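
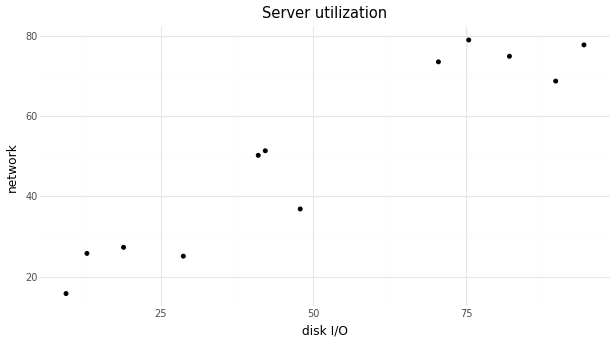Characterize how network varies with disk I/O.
Points are positively correlated; strong (|r| ≈ 0.9).

positive, strong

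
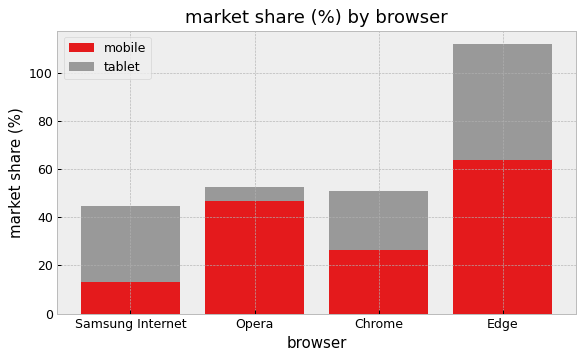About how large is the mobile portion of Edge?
≈ 60

mobile top ≈ 60, bottom ≈ 0; segment ≈ 60.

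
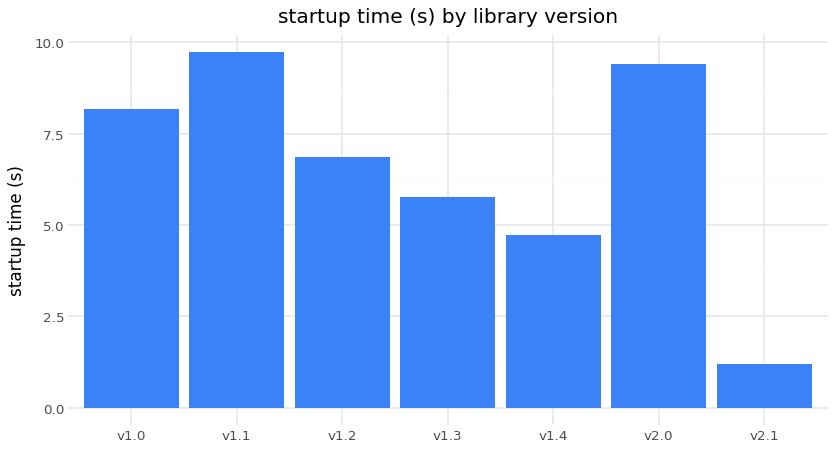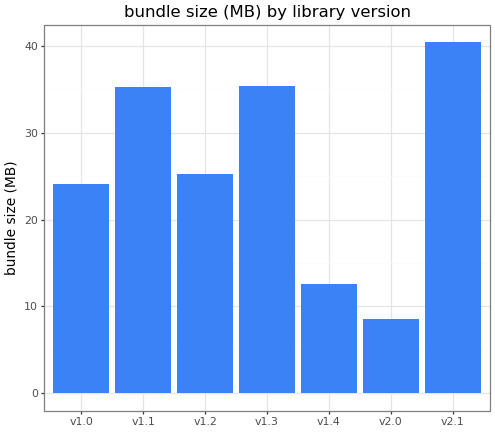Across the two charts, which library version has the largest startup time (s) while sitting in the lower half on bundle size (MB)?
Chart 2 median bundle size (MB) ≈ 25; below-median library versions: v1.0, v1.4, v2.0. Among those, v2.0 has the highest startup time (s) (≈ 9).

v2.0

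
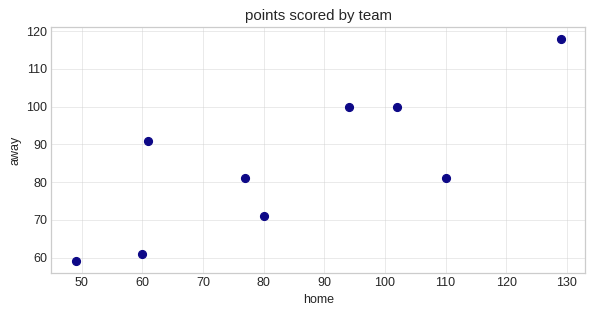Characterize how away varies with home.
positive, strong

Points are positively correlated; strong (|r| ≈ 0.8).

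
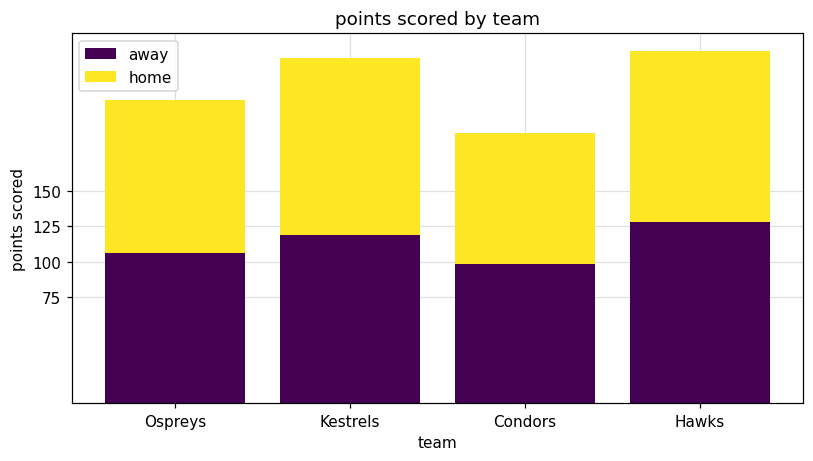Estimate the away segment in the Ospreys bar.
away top ≈ 100, bottom ≈ 0; segment ≈ 100.

≈ 100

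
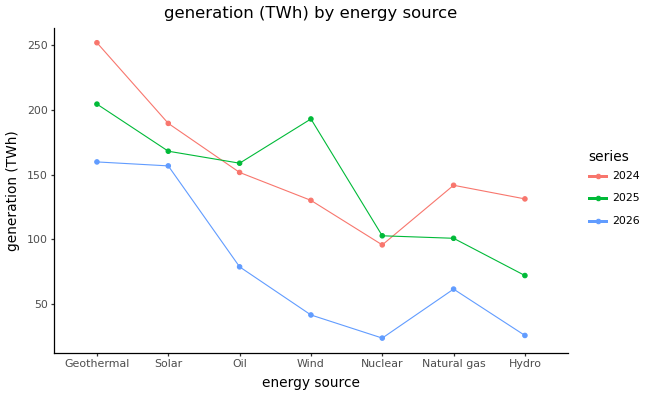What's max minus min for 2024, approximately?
≈ 160

Max Geothermal ≈ 260, min Nuclear ≈ 100; range ≈ 160.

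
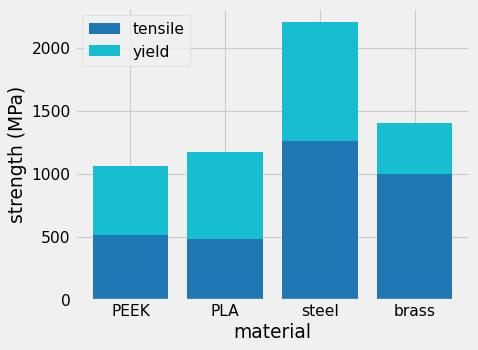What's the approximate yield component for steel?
yield top ≈ 2200, bottom ≈ 1200; segment ≈ 1000.

≈ 1000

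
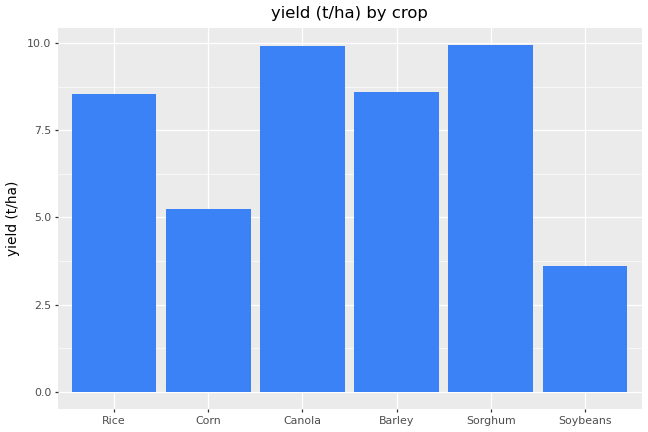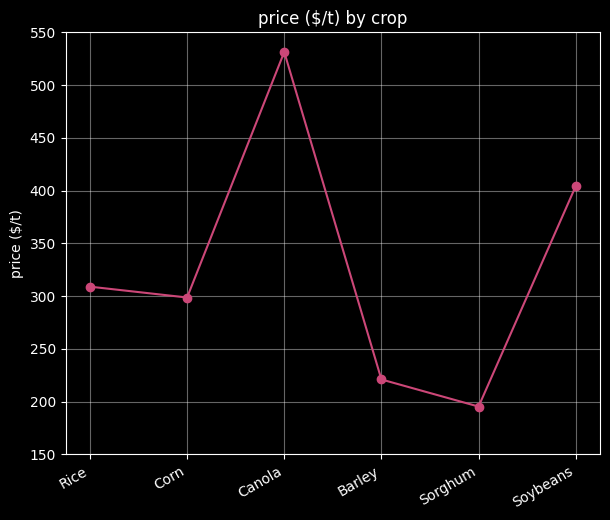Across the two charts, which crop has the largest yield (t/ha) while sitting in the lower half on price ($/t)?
Sorghum

Chart 2 median price ($/t) ≈ 300; below-median crops: Corn, Barley, Sorghum. Among those, Sorghum has the highest yield (t/ha) (≈ 10).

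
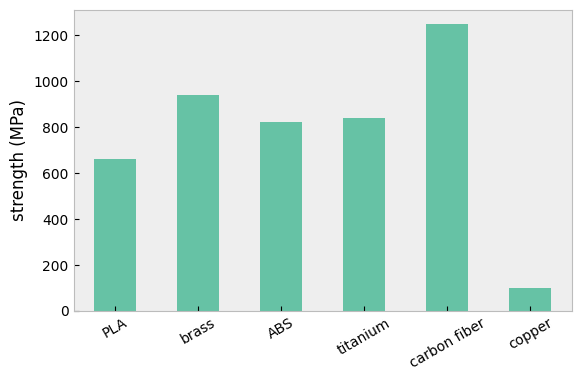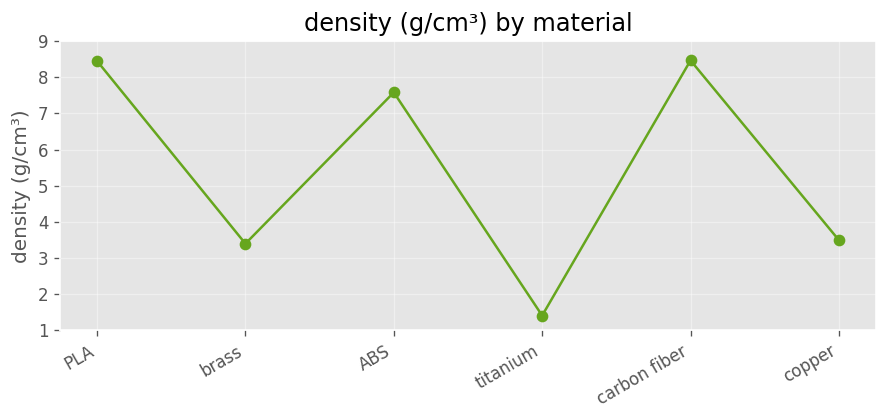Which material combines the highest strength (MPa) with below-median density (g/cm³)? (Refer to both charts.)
brass

Chart 2 median density (g/cm³) ≈ 6; below-median materials: brass, titanium, copper. Among those, brass has the highest strength (MPa) (≈ 1000).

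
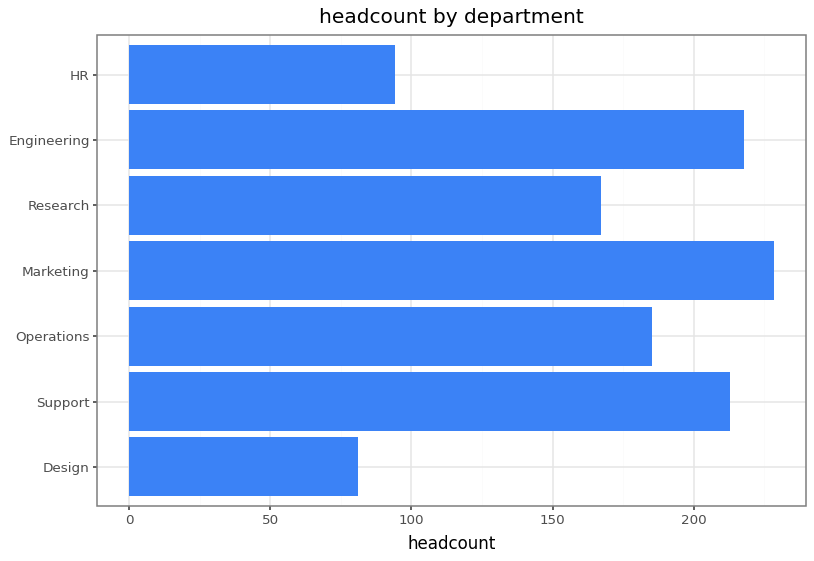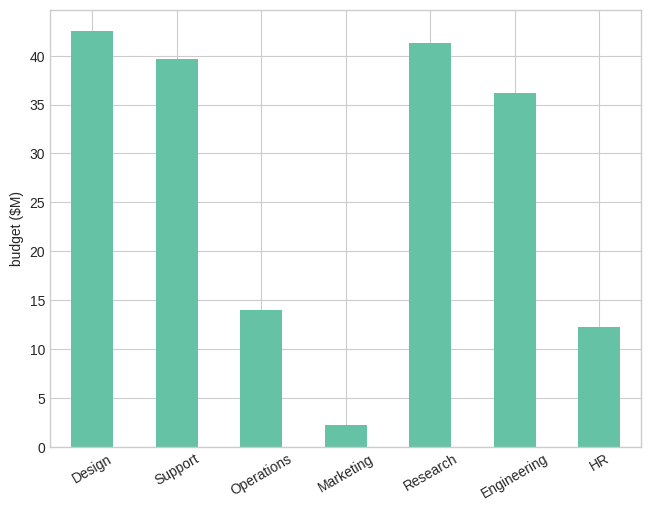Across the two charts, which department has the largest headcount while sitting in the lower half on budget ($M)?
Chart 2 median budget ($M) ≈ 35; below-median departments: Operations, Marketing, HR. Among those, Marketing has the highest headcount (≈ 225).

Marketing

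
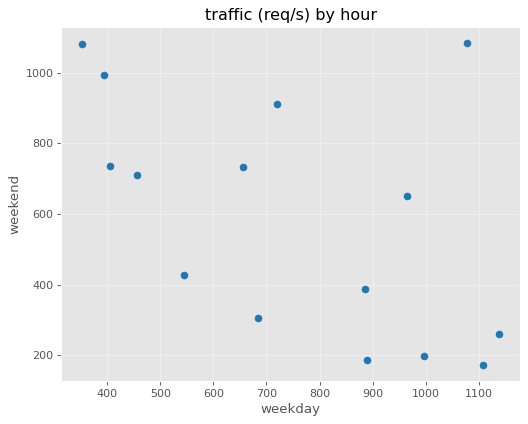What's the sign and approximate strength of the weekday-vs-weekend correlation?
negative, moderate

Points are negatively correlated; moderate (|r| ≈ 0.5).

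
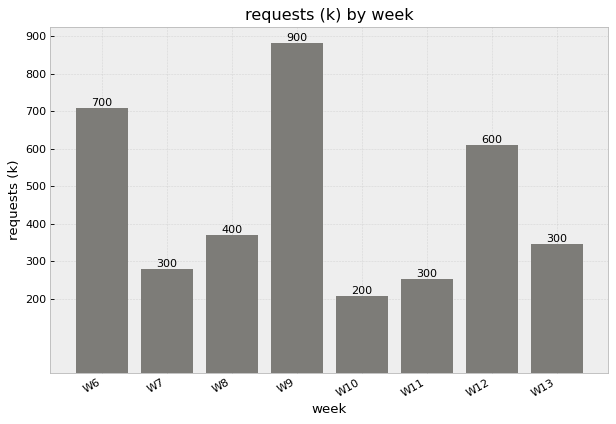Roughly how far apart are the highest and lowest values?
≈ 700

Max W9 ≈ 900, min W10 ≈ 200; range ≈ 700.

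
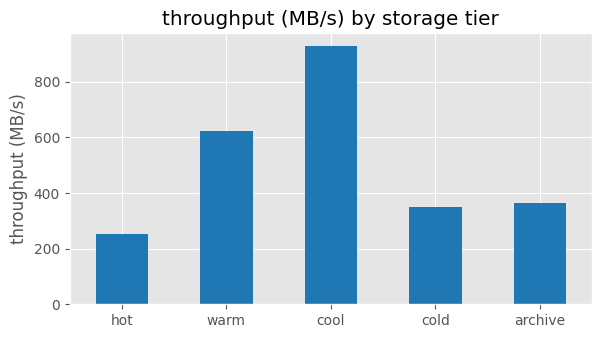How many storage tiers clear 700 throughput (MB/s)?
1

Above 700: cool.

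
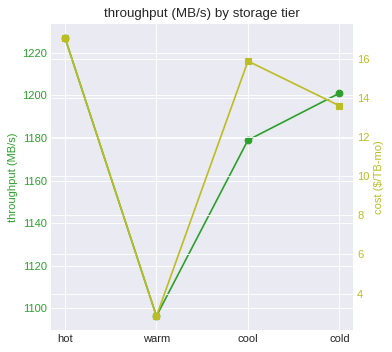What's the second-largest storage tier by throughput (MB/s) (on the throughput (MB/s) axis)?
cold

Top 3 (on the throughput (MB/s) axis): hot ≈ 1220, cold ≈ 1200, cool ≈ 1180.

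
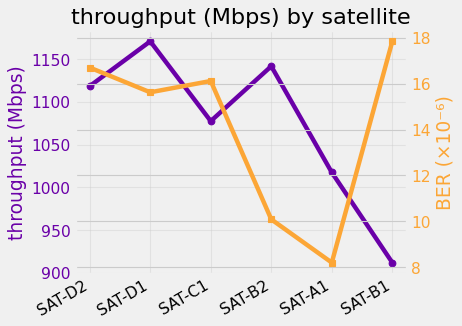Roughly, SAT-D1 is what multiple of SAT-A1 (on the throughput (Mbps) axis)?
SAT-D1 ≈ 1175, SAT-A1 ≈ 1025; 1175/1025 ≈ 1.15.

≈ 1.15×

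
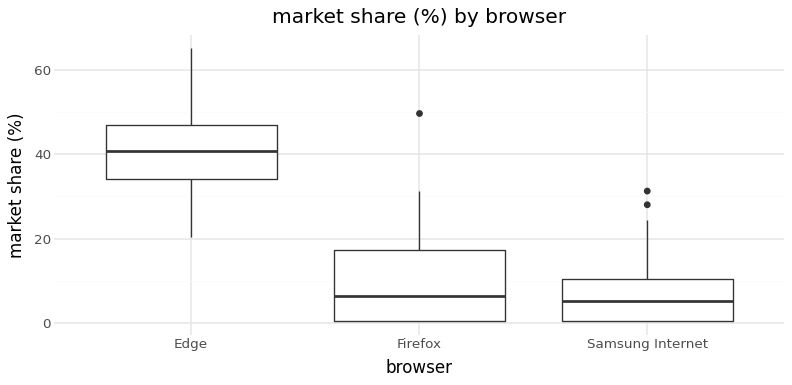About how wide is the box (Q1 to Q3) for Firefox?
Q3 ≈ 15, Q1 ≈ 0; IQR ≈ 15.

≈ 15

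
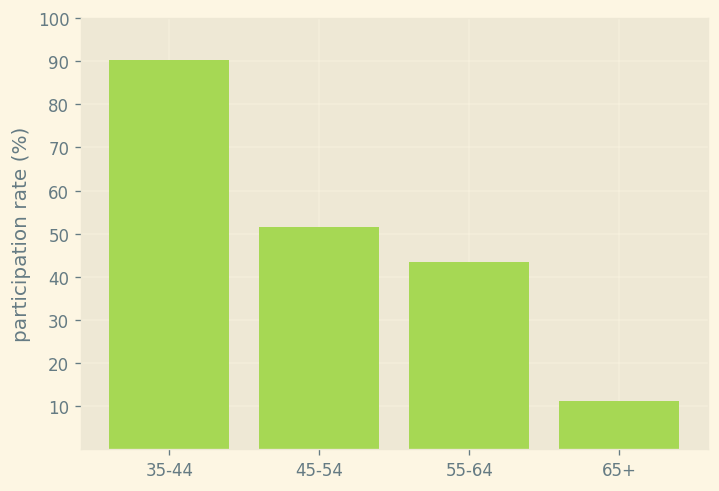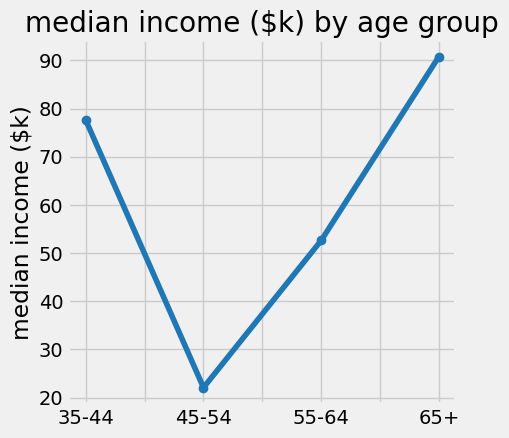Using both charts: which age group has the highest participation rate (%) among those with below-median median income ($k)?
45-54

Chart 2 median median income ($k) ≈ 70; below-median age groups: 45-54, 55-64. Among those, 45-54 has the highest participation rate (%) (≈ 50).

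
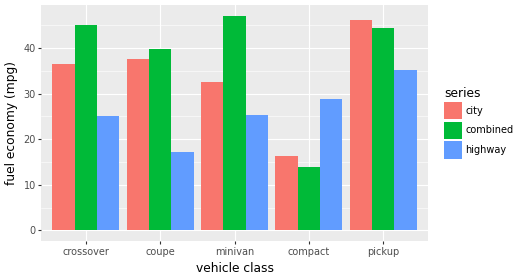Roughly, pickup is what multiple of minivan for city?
≈ 1.29×

pickup ≈ 45, minivan ≈ 35; 45/35 ≈ 1.29.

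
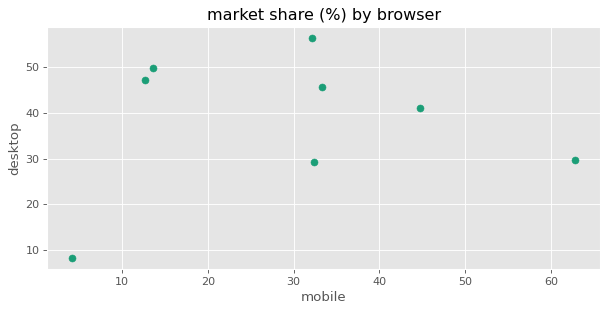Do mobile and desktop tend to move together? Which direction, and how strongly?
no clear correlation

Points are roughly uncorrelated; weak (|r| ≈ 0.1).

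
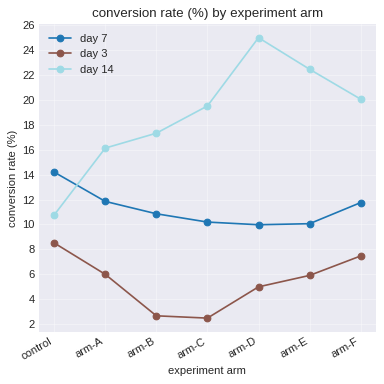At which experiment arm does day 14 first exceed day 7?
control: day 14 ≈ 10 vs day 7 ≈ 14 (not yet); arm-A: day 14 ≈ 16 vs day 7 ≈ 12 (first crossover).

arm-A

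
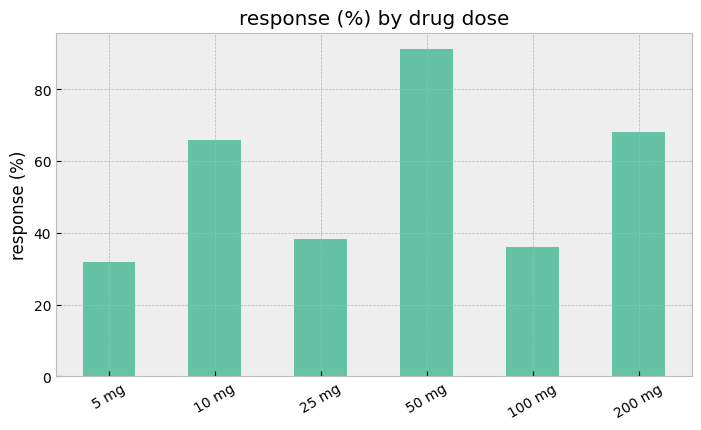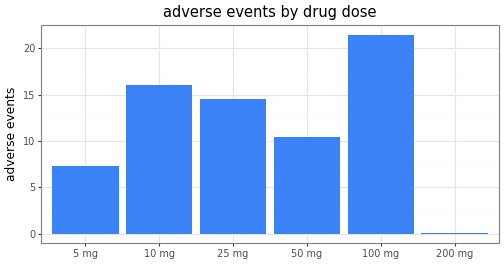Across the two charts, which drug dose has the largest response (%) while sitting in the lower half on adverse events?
Chart 2 median adverse events ≈ 12; below-median drug doses: 5 mg, 50 mg, 200 mg. Among those, 50 mg has the highest response (%) (≈ 90).

50 mg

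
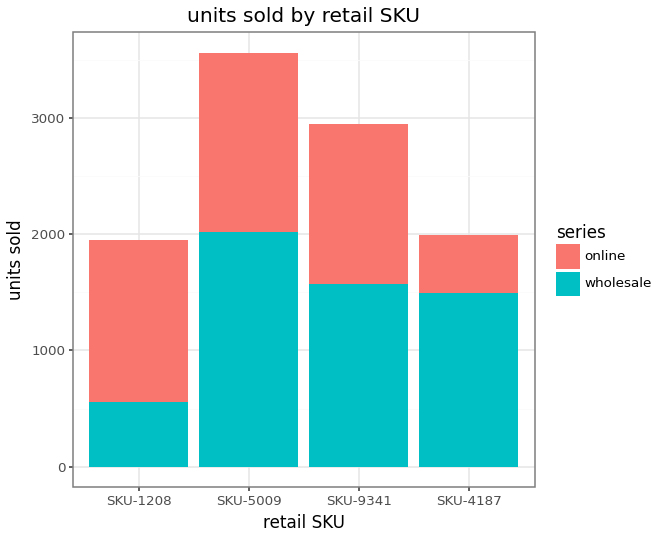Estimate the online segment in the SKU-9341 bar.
≈ 1500

online top ≈ 3000, bottom ≈ 1500; segment ≈ 1500.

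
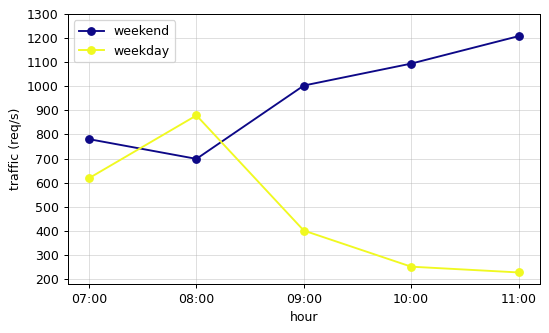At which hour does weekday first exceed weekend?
08:00

07:00: weekday ≈ 600 vs weekend ≈ 800 (not yet); 08:00: weekday ≈ 900 vs weekend ≈ 700 (first crossover).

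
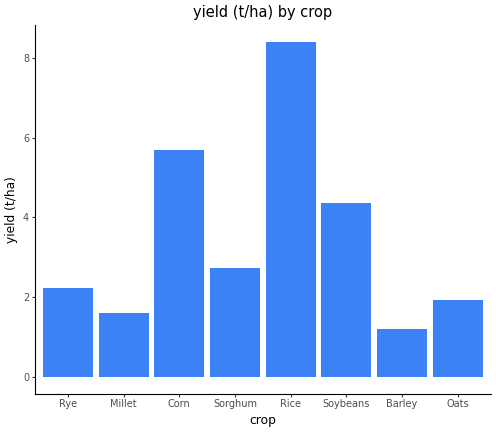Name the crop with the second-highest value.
Corn

Top 3: Rice ≈ 8, Corn ≈ 6, Soybeans ≈ 4.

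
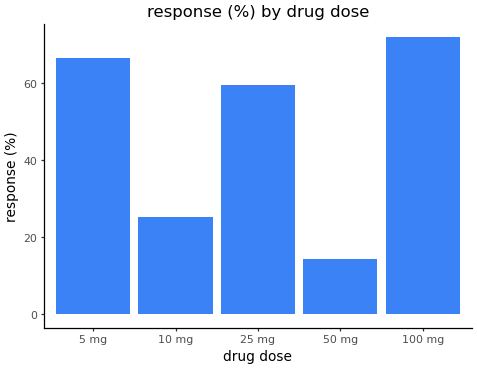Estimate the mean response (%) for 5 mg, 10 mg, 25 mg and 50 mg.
(70 + 30 + 60 + 10) / 4 ≈ 42.

≈ 42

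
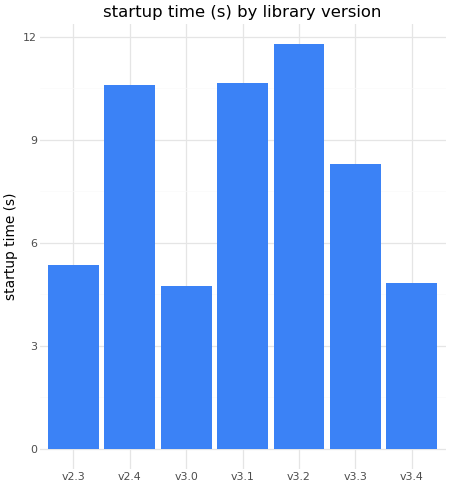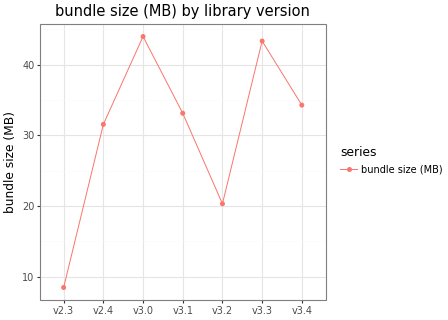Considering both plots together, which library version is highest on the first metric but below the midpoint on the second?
v3.2

Chart 2 median bundle size (MB) ≈ 35; below-median library versions: v2.3, v2.4, v3.2. Among those, v3.2 has the highest startup time (s) (≈ 12).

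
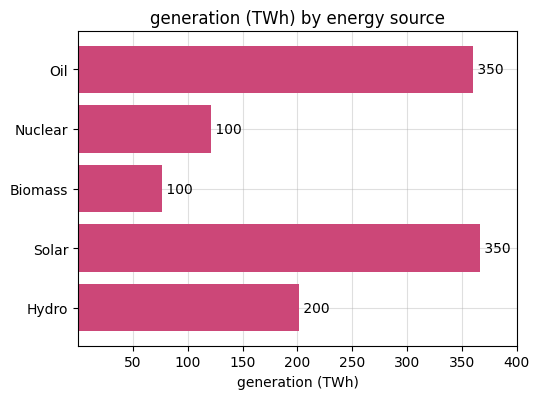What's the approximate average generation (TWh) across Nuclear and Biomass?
≈ 100

(100 + 100) / 2 ≈ 100.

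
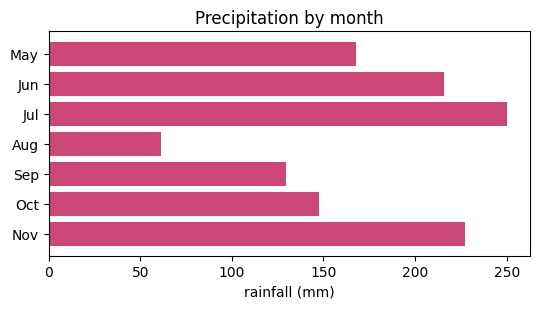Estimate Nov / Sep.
≈ 1.8×

Nov ≈ 225, Sep ≈ 125; 225/125 ≈ 1.8.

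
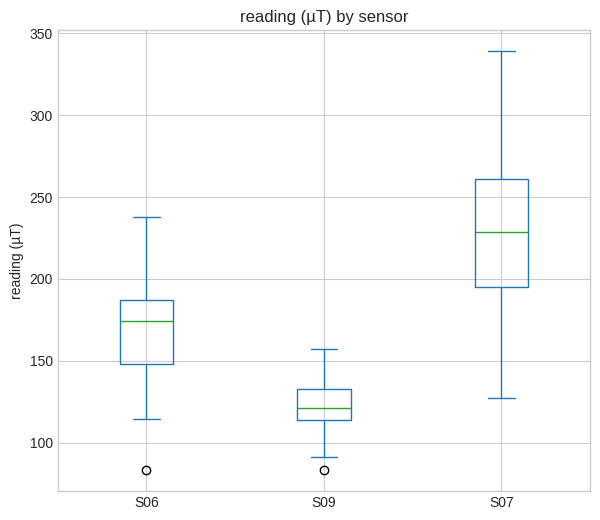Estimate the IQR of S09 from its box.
≈ 20

Q3 ≈ 130, Q1 ≈ 110; IQR ≈ 20.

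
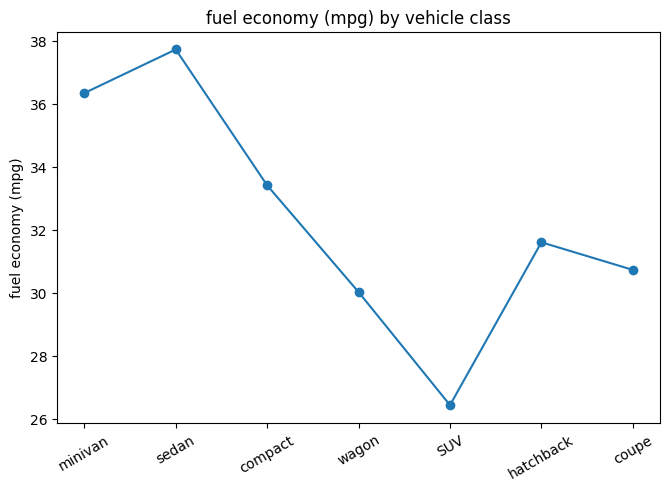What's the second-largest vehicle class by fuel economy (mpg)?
Top 3: sedan ≈ 38, minivan ≈ 36, compact ≈ 33.

minivan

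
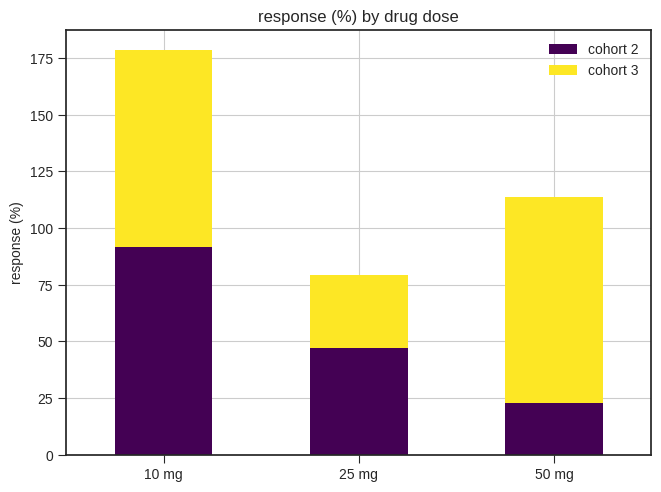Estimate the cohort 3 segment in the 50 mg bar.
≈ 100

cohort 3 top ≈ 120, bottom ≈ 20; segment ≈ 100.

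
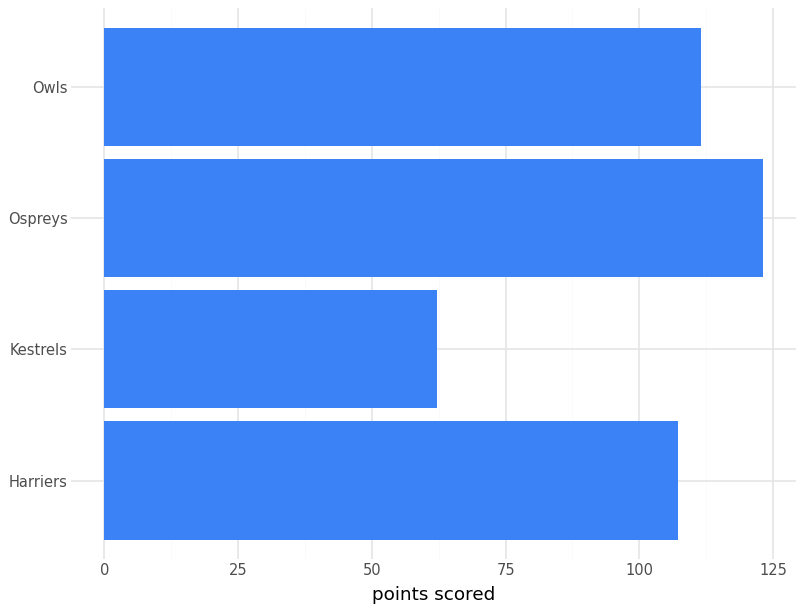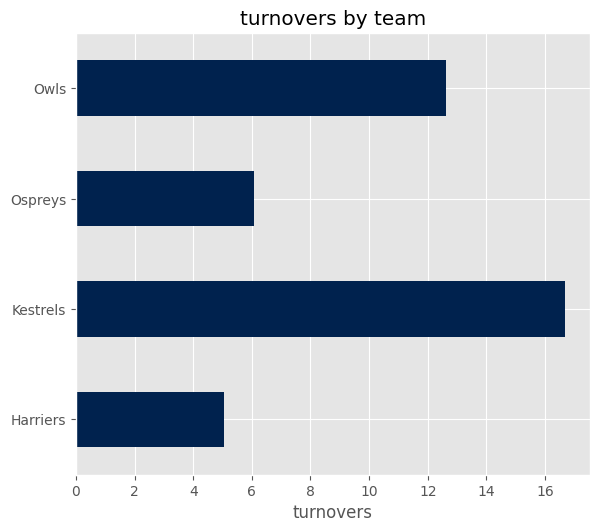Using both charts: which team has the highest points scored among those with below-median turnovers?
Ospreys

Chart 2 median turnovers ≈ 10; below-median teams: Harriers, Ospreys. Among those, Ospreys has the highest points scored (≈ 120).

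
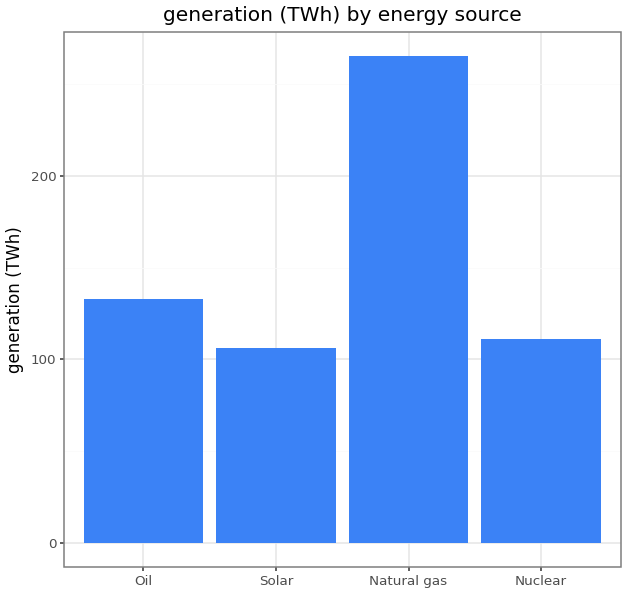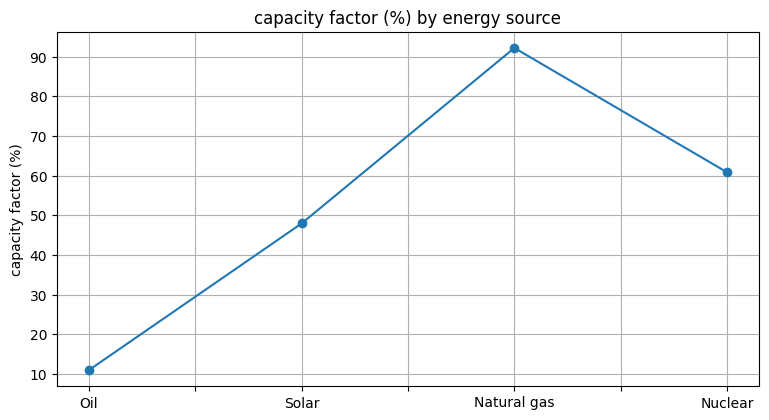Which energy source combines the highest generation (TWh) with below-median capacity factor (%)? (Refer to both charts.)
Oil

Chart 2 median capacity factor (%) ≈ 50; below-median energy sources: Oil, Solar. Among those, Oil has the highest generation (TWh) (≈ 125).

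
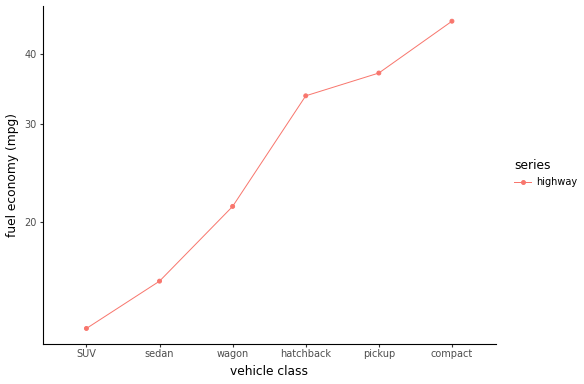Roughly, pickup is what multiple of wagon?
≈ 1.75×

pickup ≈ 35, wagon ≈ 20; 35/20 ≈ 1.75.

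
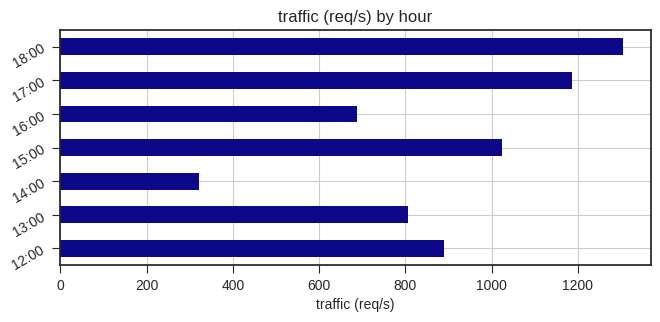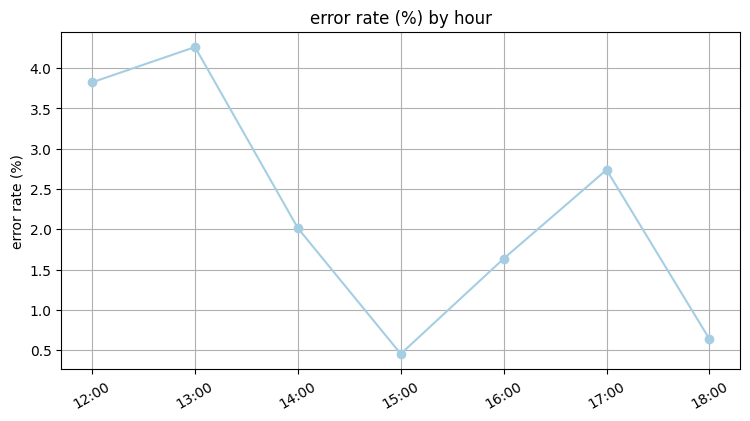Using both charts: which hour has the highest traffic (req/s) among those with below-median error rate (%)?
Chart 2 median error rate (%) ≈ 2; below-median hours: 15:00, 16:00, 18:00. Among those, 18:00 has the highest traffic (req/s) (≈ 1400).

18:00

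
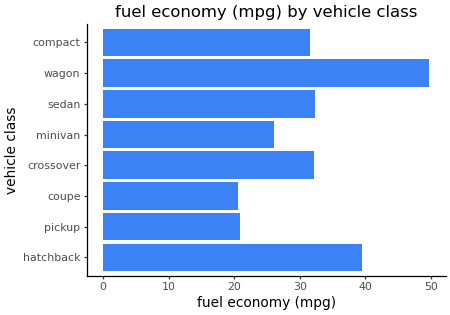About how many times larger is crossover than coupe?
≈ 1.5×

crossover ≈ 30, coupe ≈ 20; 30/20 ≈ 1.5.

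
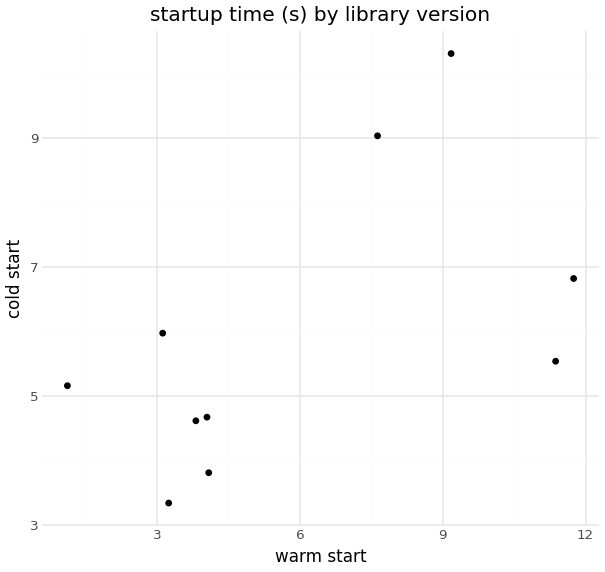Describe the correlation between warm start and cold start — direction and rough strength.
positive, moderate

Points are positively correlated; moderate (|r| ≈ 0.6).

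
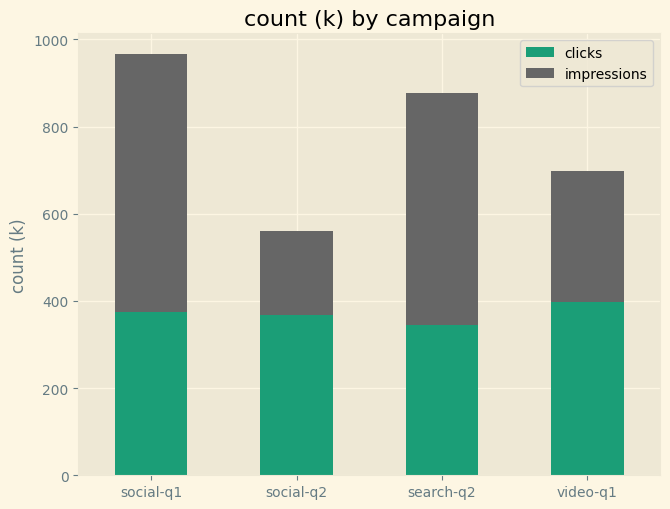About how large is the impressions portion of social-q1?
impressions top ≈ 1000, bottom ≈ 400; segment ≈ 600.

≈ 600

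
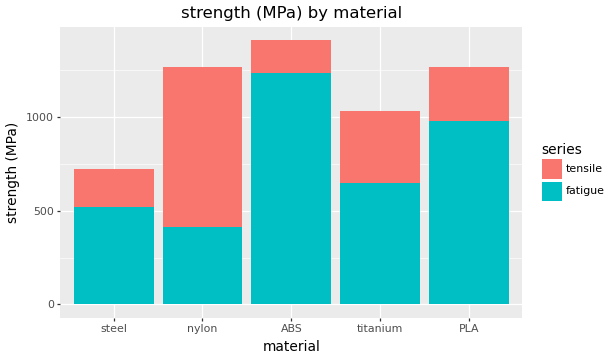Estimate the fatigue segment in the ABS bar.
fatigue top ≈ 1200, bottom ≈ 0; segment ≈ 1200.

≈ 1200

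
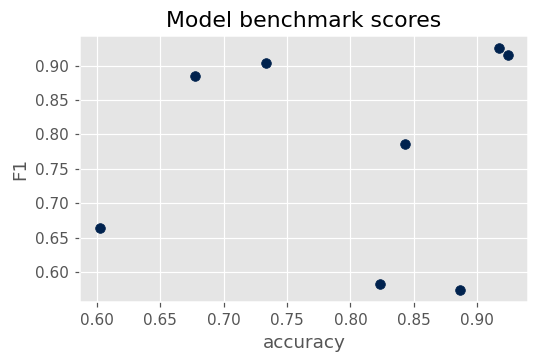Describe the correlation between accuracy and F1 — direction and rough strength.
no clear correlation

Points are roughly uncorrelated; weak (|r| ≈ 0.1).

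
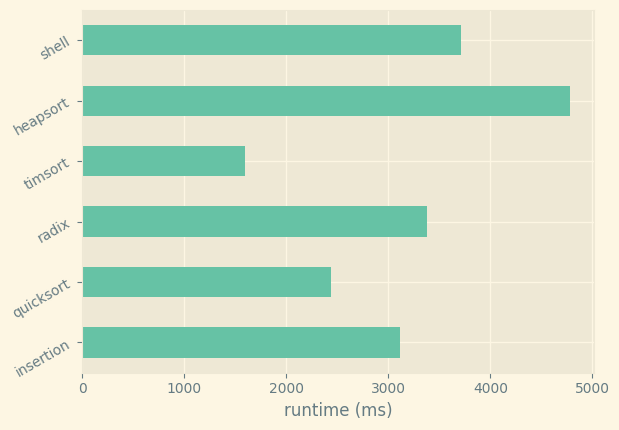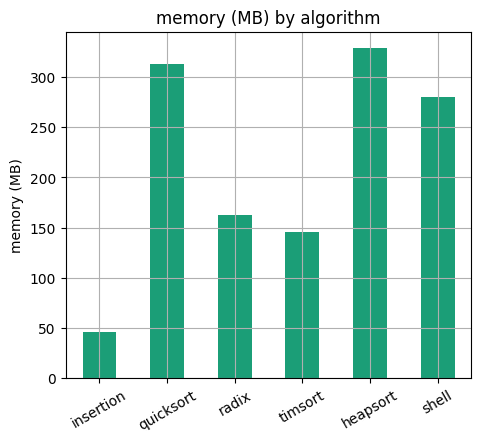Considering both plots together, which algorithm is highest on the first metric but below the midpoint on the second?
radix

Chart 2 median memory (MB) ≈ 200; below-median algorithms: insertion, radix, timsort. Among those, radix has the highest runtime (ms) (≈ 3500).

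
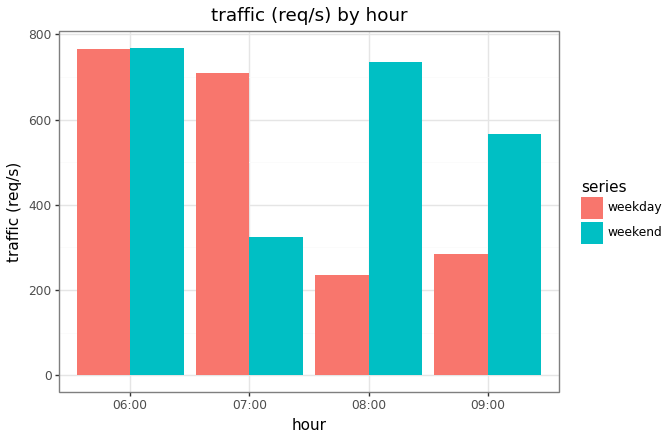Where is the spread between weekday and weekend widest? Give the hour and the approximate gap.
08:00: weekday ≈ 200, weekend ≈ 700 → gap ≈ 500. Next-largest (07:00) is only ≈ 400.

08:00, ≈ 500 req/s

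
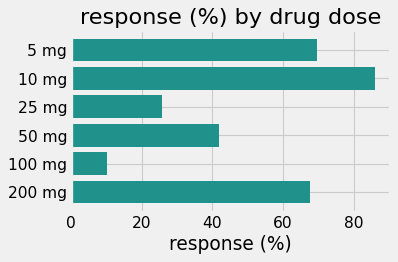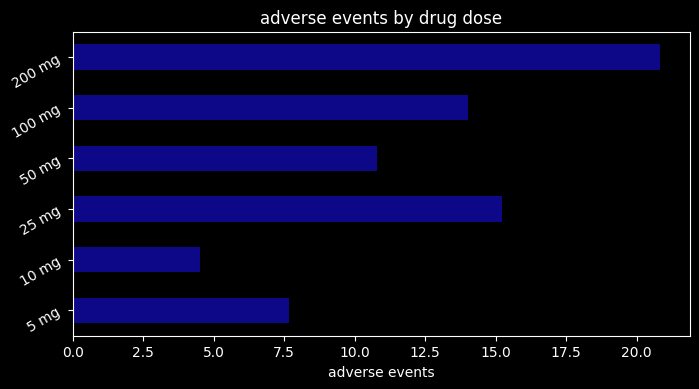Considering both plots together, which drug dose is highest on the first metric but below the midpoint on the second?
Chart 2 median adverse events ≈ 12; below-median drug doses: 5 mg, 10 mg, 50 mg. Among those, 10 mg has the highest response (%) (≈ 90).

10 mg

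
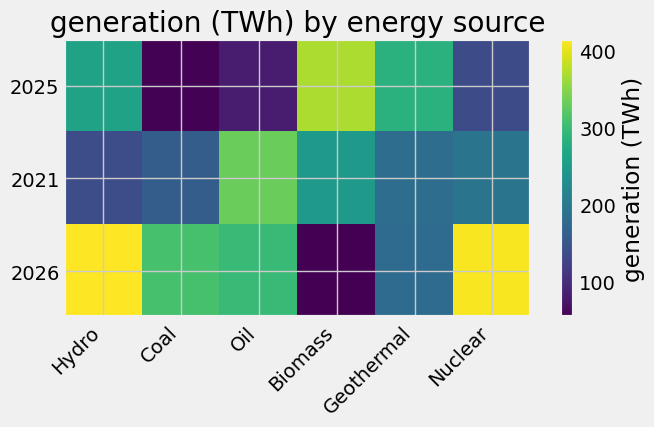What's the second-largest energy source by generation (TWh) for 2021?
Biomass

Top 3 for 2021: Oil ≈ 350, Biomass ≈ 250, Nuclear ≈ 200.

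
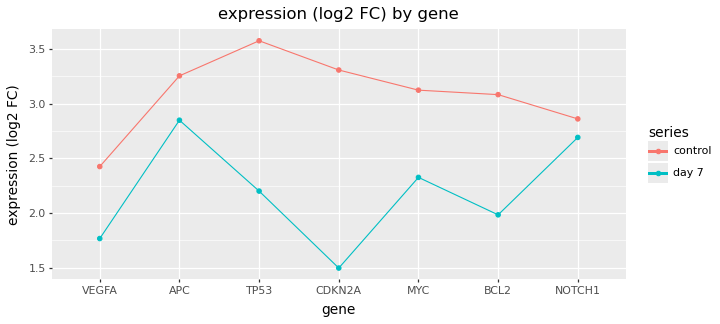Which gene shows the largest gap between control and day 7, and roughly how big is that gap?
CDKN2A, ≈ 2.0 log2 FC

CDKN2A: control ≈ 3.4, day 7 ≈ 1.4 → gap ≈ 2.0. Next-largest (TP53) is only ≈ 1.4.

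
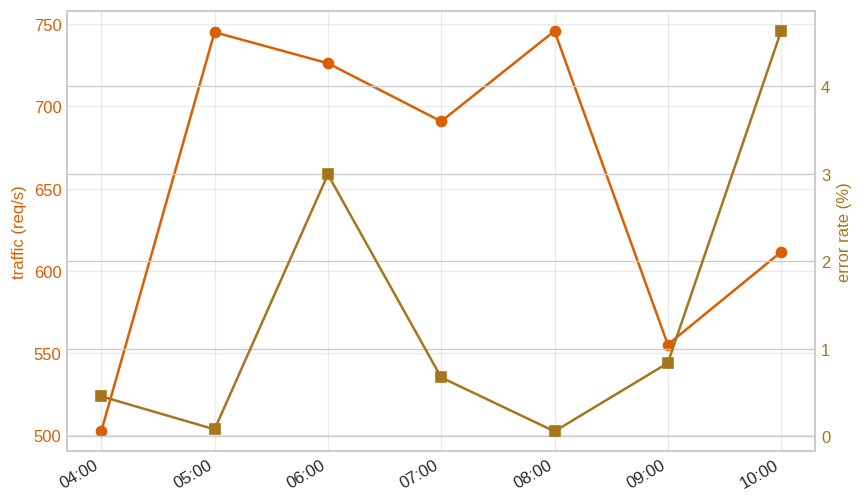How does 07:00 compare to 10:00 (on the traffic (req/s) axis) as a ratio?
07:00 ≈ 700, 10:00 ≈ 600; 700/600 ≈ 1.17.

≈ 1.17×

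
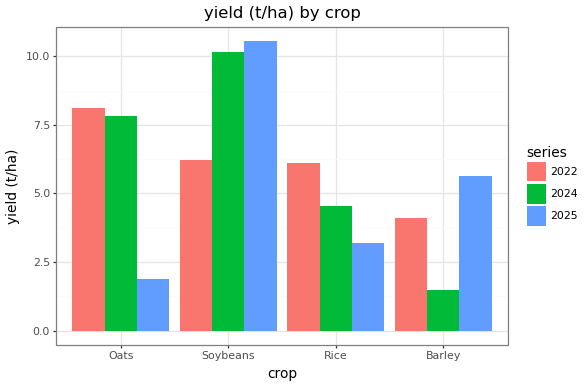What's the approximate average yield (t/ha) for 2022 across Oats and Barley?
(8 + 4) / 2 ≈ 6.

≈ 6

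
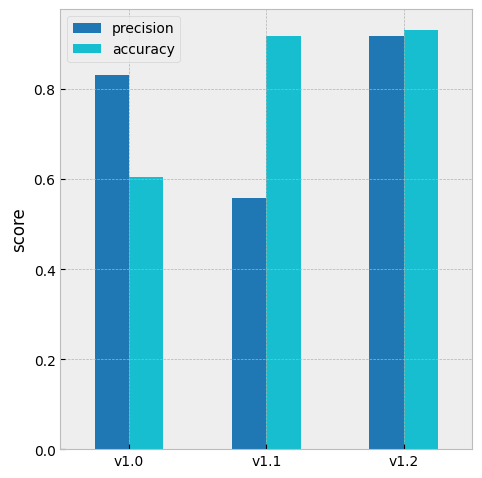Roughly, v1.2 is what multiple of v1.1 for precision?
≈ 1.5×

v1.2 ≈ 0.9, v1.1 ≈ 0.6; 0.9/0.6 ≈ 1.5.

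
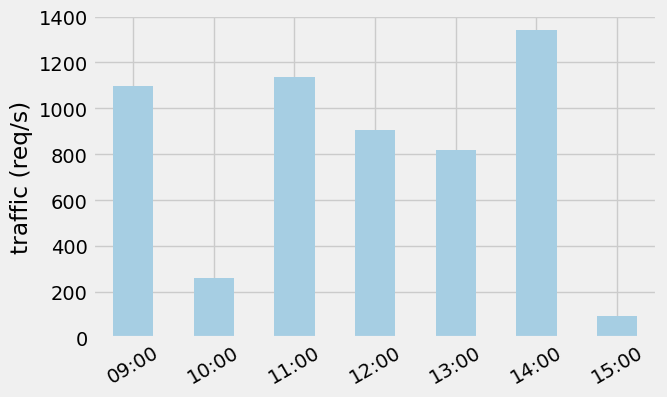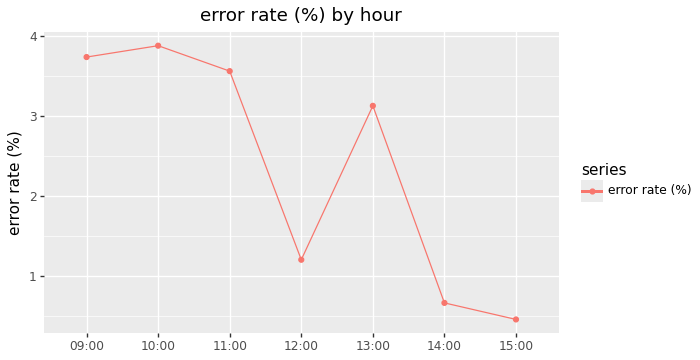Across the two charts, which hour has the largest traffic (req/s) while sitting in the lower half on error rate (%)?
Chart 2 median error rate (%) ≈ 3; below-median hours: 12:00, 14:00, 15:00. Among those, 14:00 has the highest traffic (req/s) (≈ 1400).

14:00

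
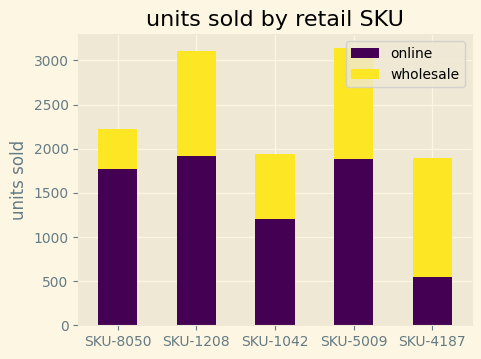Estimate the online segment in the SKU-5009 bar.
online top ≈ 2000, bottom ≈ 0; segment ≈ 2000.

≈ 2000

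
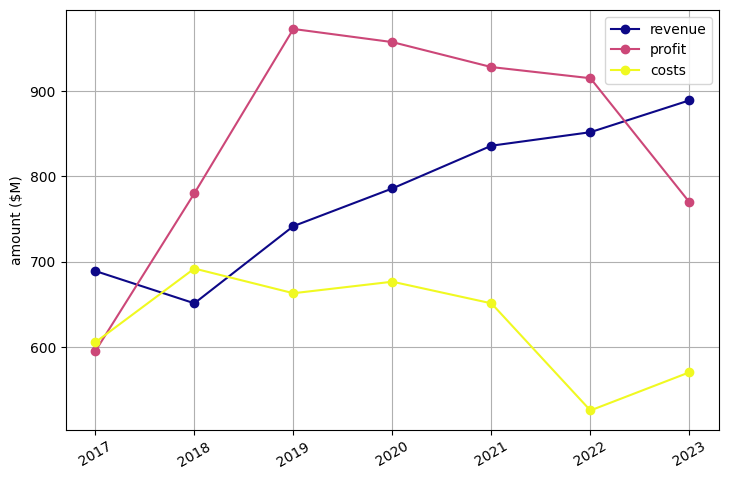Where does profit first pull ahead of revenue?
2018

2017: profit ≈ 600 vs revenue ≈ 700 (not yet); 2018: profit ≈ 800 vs revenue ≈ 650 (first crossover).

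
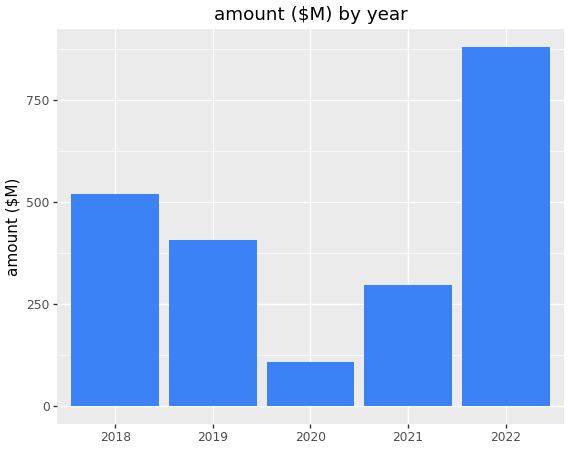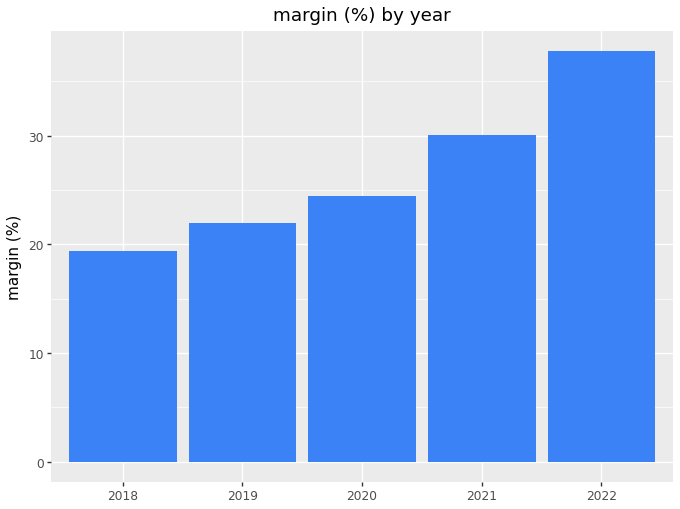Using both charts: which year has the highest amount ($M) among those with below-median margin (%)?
Chart 2 median margin (%) ≈ 25; below-median years: 2018, 2019. Among those, 2018 has the highest amount ($M) (≈ 500).

2018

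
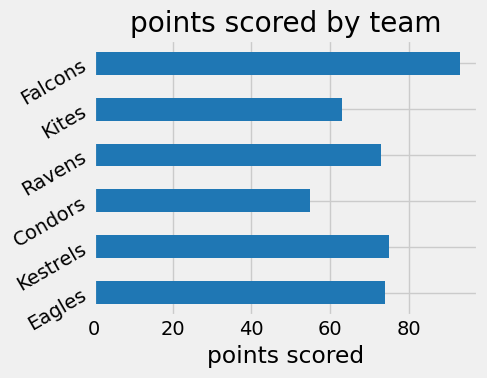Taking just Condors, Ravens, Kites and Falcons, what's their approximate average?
≈ 70

(60 + 70 + 60 + 90) / 4 ≈ 70.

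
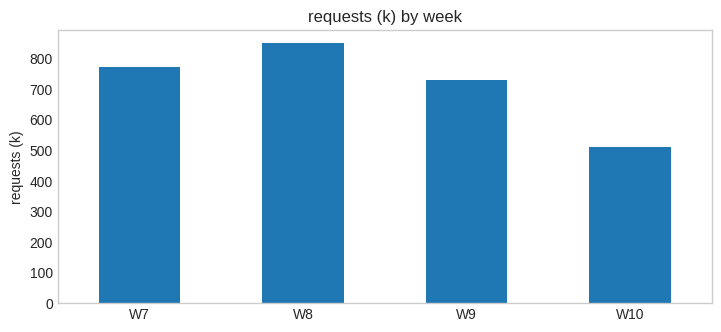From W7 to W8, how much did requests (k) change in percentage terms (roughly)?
W7 ≈ 800, W8 ≈ 900; (900 − 800) / 800 ≈ +12.5%.

≈ +12.5%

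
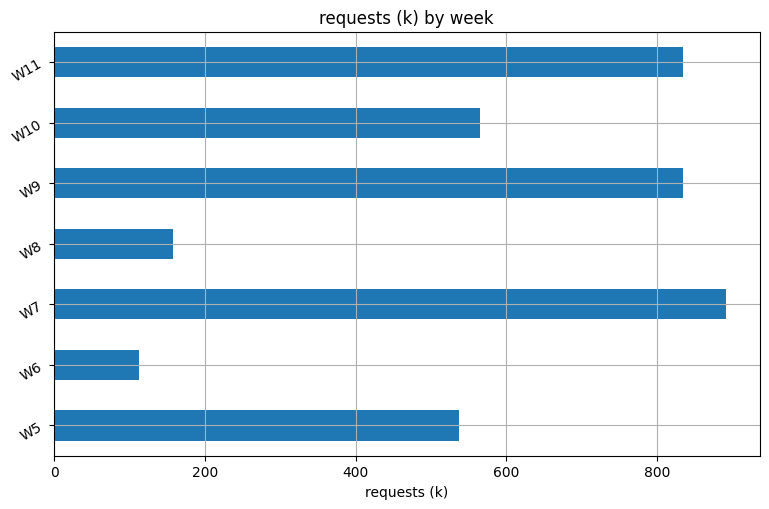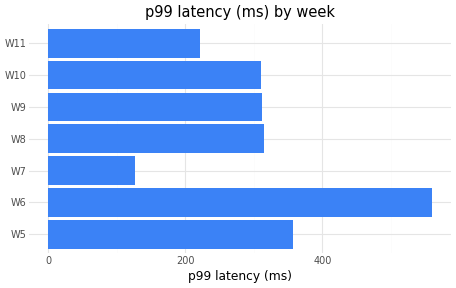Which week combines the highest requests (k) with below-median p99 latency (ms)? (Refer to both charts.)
W7

Chart 2 median p99 latency (ms) ≈ 300; below-median weeks: W7, W10, W11. Among those, W7 has the highest requests (k) (≈ 900).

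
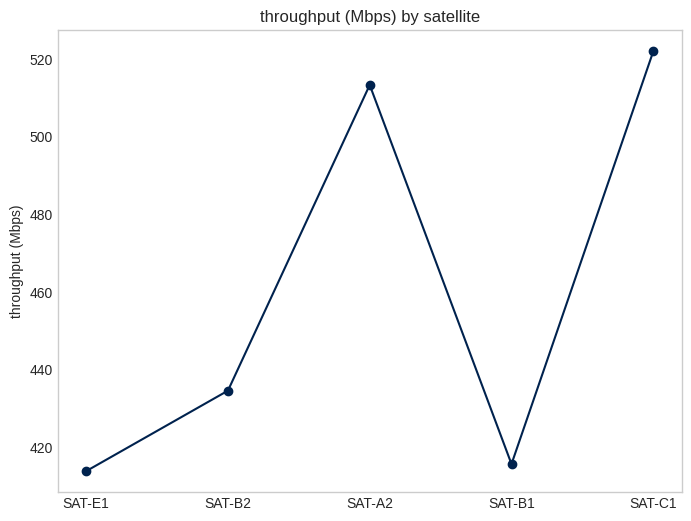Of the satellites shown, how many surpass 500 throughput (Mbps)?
Above 500: SAT-A2, SAT-C1.

2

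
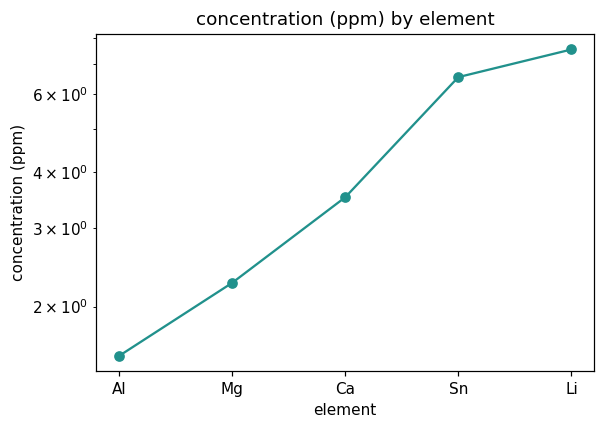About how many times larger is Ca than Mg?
Ca ≈ 3.5, Mg ≈ 2.5; 3.5/2.5 ≈ 1.4.

≈ 1.4×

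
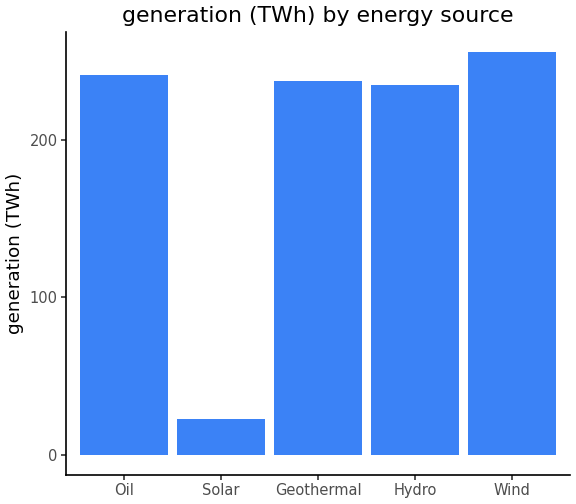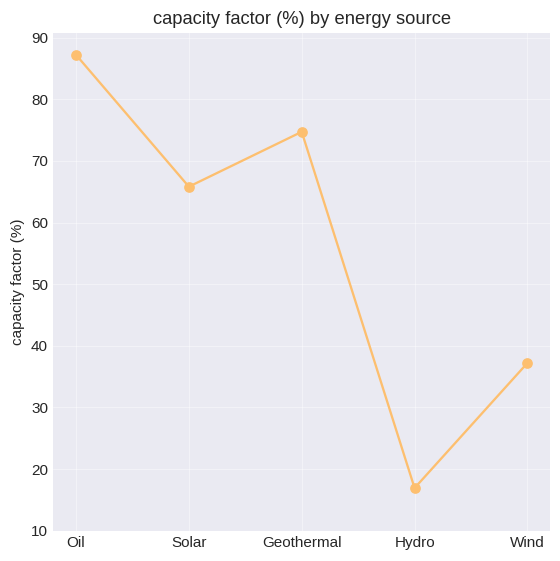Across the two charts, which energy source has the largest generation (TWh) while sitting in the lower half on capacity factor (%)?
Chart 2 median capacity factor (%) ≈ 70; below-median energy sources: Hydro, Wind. Among those, Wind has the highest generation (TWh) (≈ 250).

Wind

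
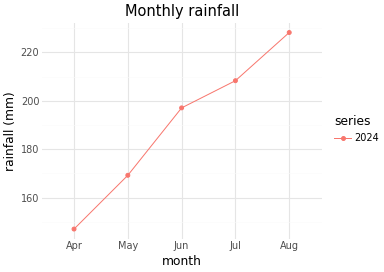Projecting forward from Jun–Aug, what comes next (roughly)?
Last three: 200, 210, 230 → slope ≈ 15/step → next ≈ 245.

≈ 245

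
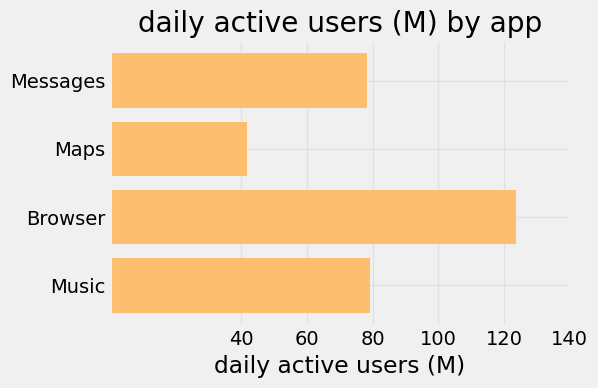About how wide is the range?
≈ 80

Max Browser ≈ 120, min Maps ≈ 40; range ≈ 80.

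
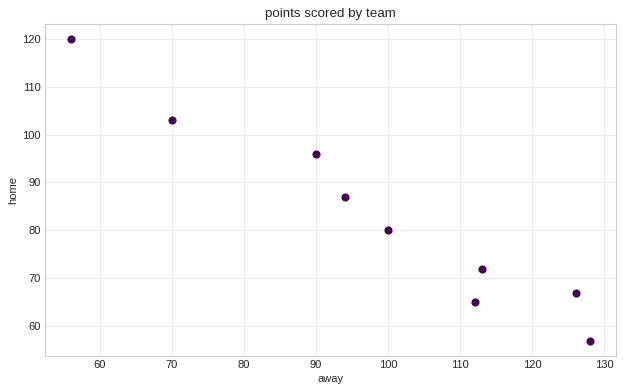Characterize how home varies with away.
negative, strong

Points are negatively correlated; strong (|r| ≈ 1.0).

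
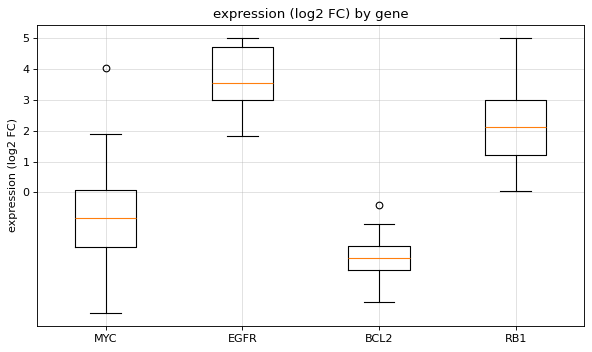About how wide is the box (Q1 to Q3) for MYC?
≈ 2

Q3 ≈ 0, Q1 ≈ -2; IQR ≈ 2.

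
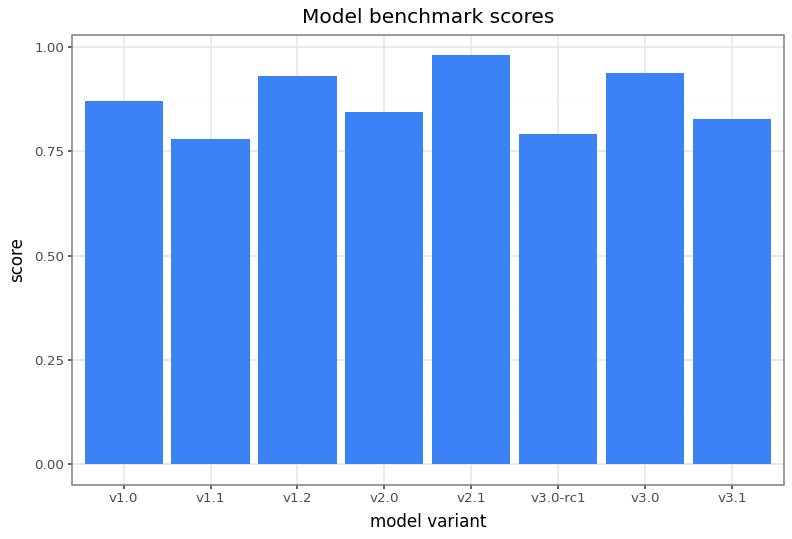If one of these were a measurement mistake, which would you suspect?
v2.1 ≈ 1.0; the rest sit between ≈ 0.8 and ≈ 0.9.

v2.1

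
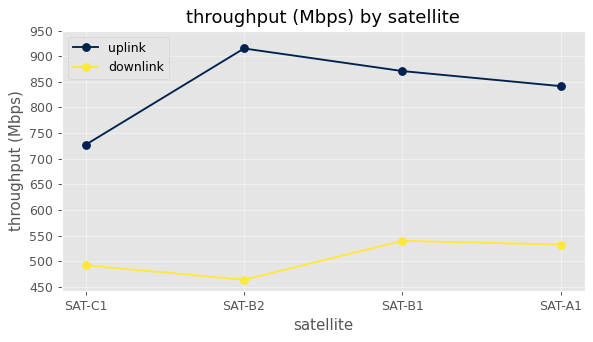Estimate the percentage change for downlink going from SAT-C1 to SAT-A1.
SAT-C1 ≈ 500, SAT-A1 ≈ 550; (550 − 500) / 500 ≈ +10%.

≈ +10%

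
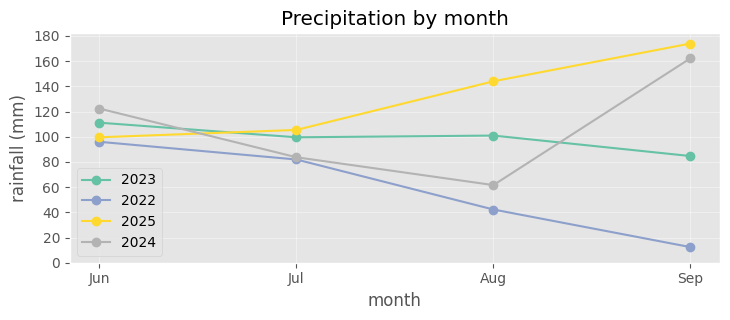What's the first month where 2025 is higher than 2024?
Jul

Jun: 2025 ≈ 100 vs 2024 ≈ 120 (not yet); Jul: 2025 ≈ 100 vs 2024 ≈ 80 (first crossover).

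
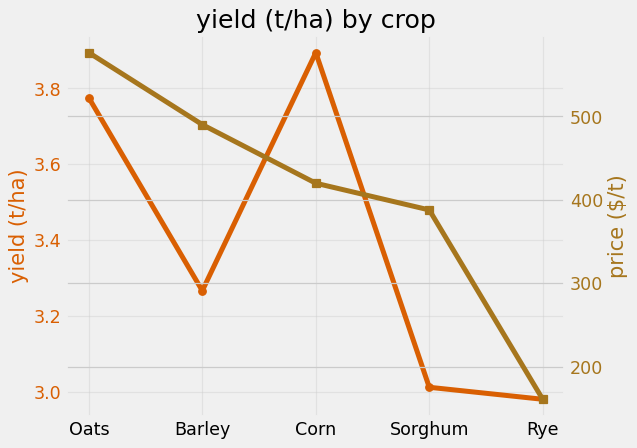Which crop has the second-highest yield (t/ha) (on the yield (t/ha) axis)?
Oats

Top 3 (on the yield (t/ha) axis): Corn ≈ 3.9, Oats ≈ 3.8, Barley ≈ 3.3.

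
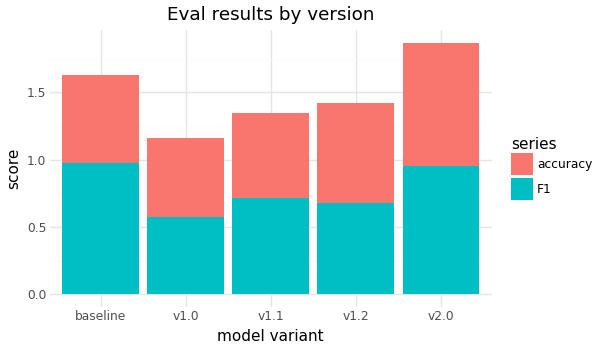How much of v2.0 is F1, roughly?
F1 top ≈ 1.0, bottom ≈ 0.0; segment ≈ 1.0.

≈ 1.0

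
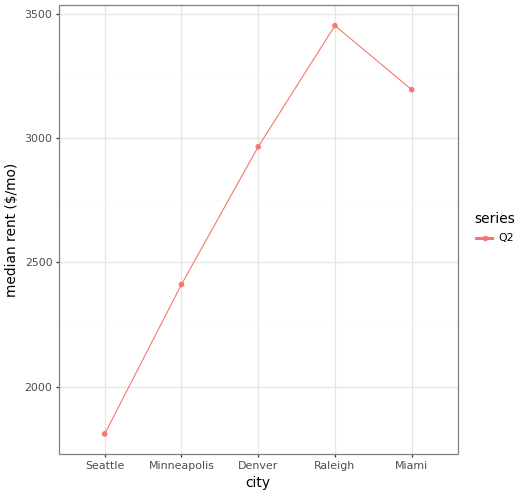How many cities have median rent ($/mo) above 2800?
3

Above 2800: Denver, Raleigh, Miami.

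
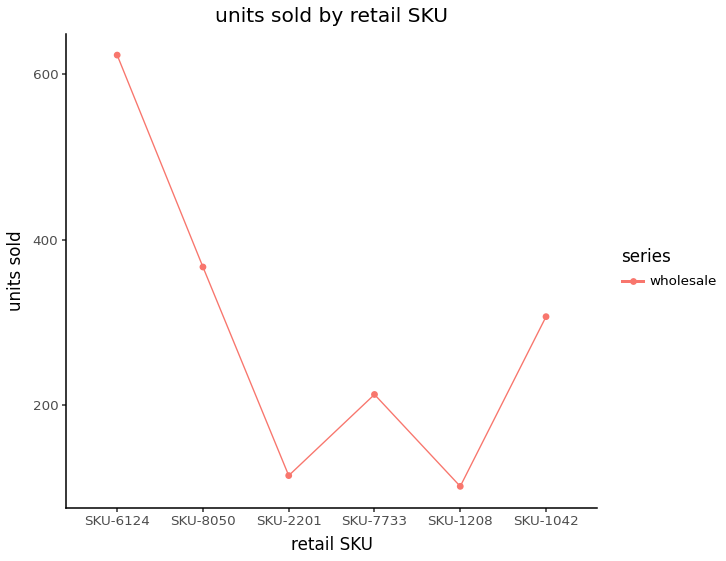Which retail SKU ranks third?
SKU-1042

Top 4: SKU-6124 ≈ 600, SKU-8050 ≈ 350, SKU-1042 ≈ 300, SKU-7733 ≈ 200.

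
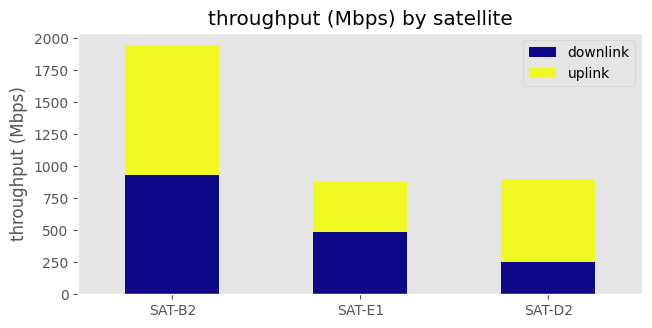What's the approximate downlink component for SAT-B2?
downlink top ≈ 1000, bottom ≈ 0; segment ≈ 1000.

≈ 1000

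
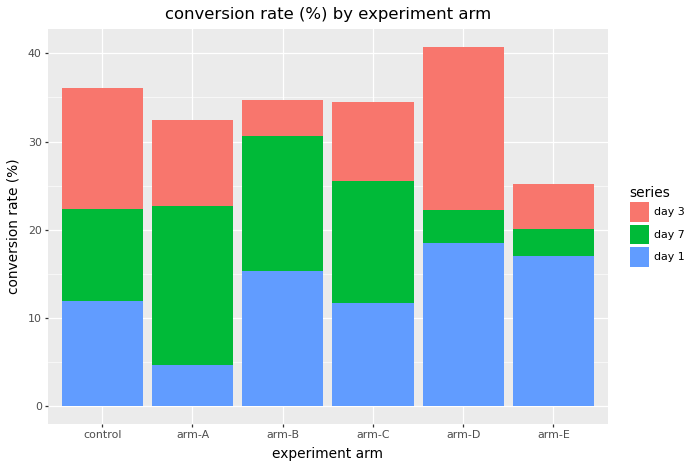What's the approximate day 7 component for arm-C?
day 7 top ≈ 25, bottom ≈ 10; segment ≈ 15.

≈ 15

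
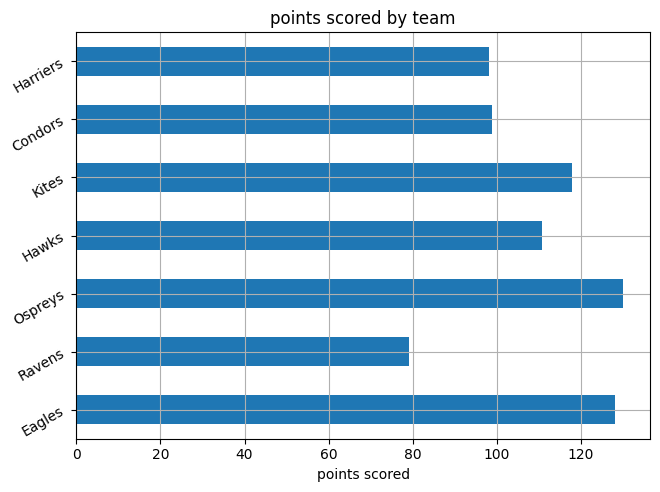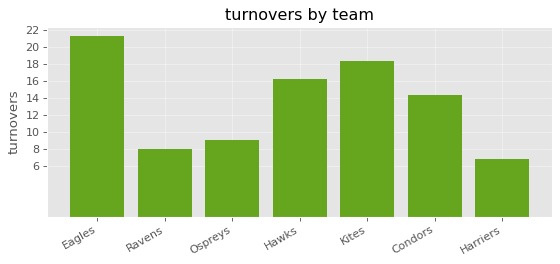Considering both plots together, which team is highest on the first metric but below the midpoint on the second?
Chart 2 median turnovers ≈ 14; below-median teams: Ravens, Ospreys, Harriers. Among those, Ospreys has the highest points scored (≈ 120).

Ospreys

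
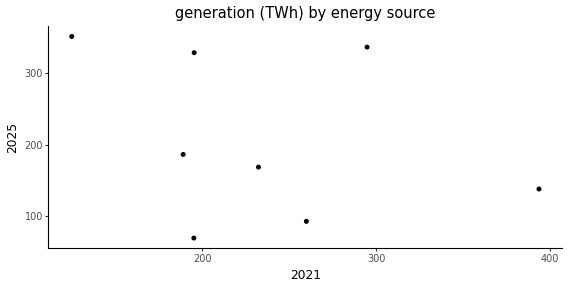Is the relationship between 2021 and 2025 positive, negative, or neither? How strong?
Points are negatively correlated; weak (|r| ≈ 0.3).

negative, weak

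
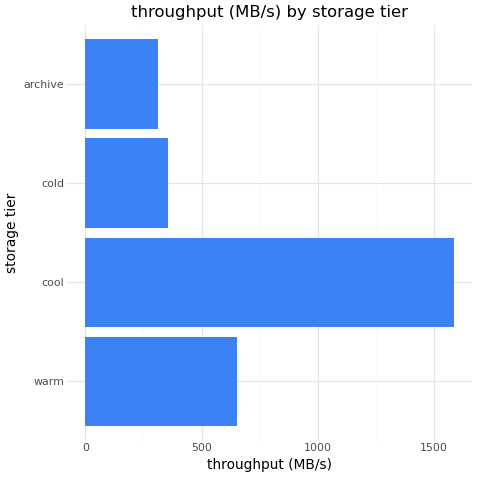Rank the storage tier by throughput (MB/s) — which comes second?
warm

Top 3: cool ≈ 1600, warm ≈ 600, cold ≈ 400.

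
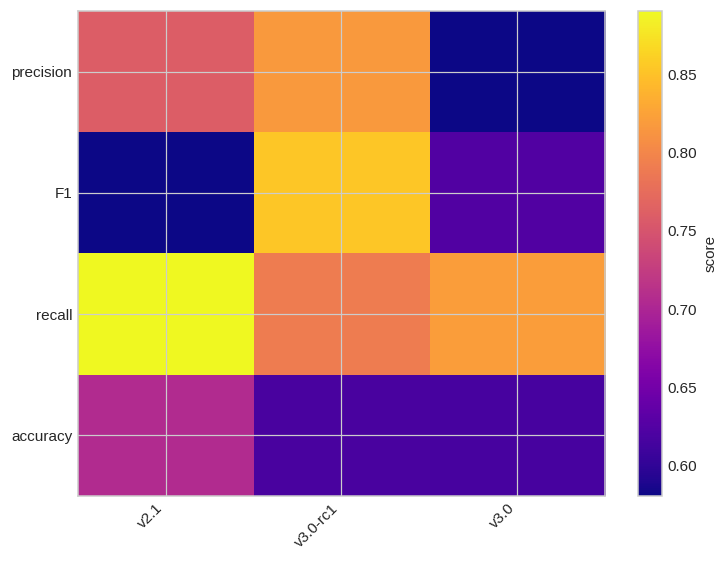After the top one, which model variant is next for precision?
Top 3 for precision: v3.0-rc1 ≈ 0.80, v2.1 ≈ 0.75, v3.0 ≈ 0.60.

v2.1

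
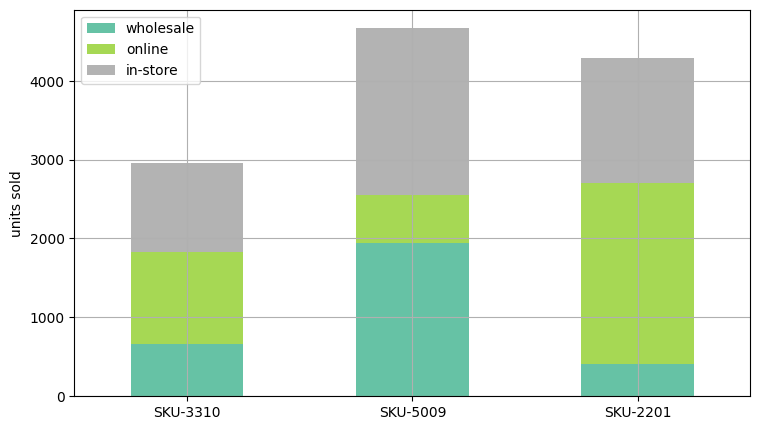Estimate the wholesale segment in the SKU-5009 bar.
≈ 2000

wholesale top ≈ 2000, bottom ≈ 0; segment ≈ 2000.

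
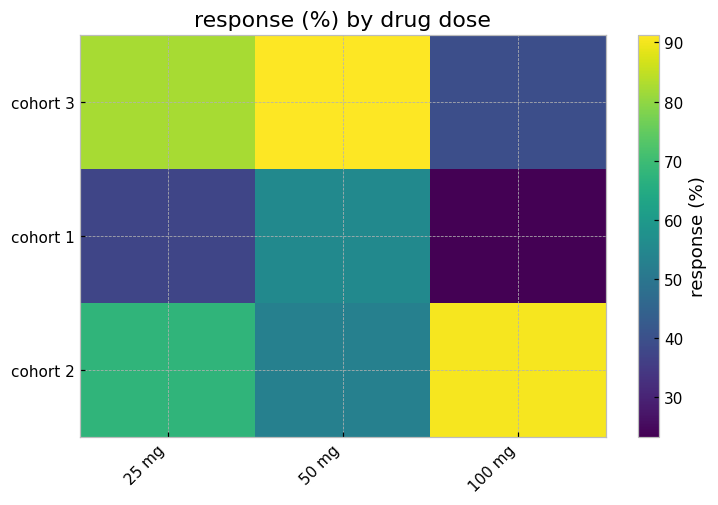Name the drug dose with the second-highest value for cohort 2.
25 mg

Top 3 for cohort 2: 100 mg ≈ 90, 25 mg ≈ 70, 50 mg ≈ 50.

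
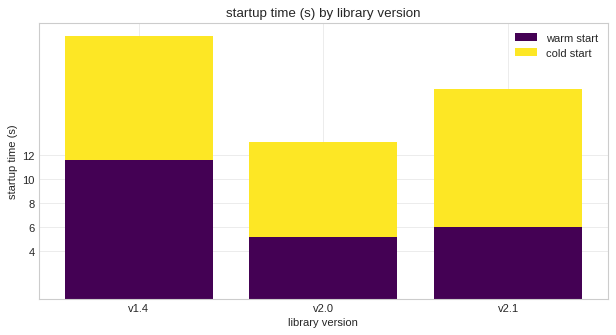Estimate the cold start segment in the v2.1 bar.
≈ 12

cold start top ≈ 18, bottom ≈ 6; segment ≈ 12.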